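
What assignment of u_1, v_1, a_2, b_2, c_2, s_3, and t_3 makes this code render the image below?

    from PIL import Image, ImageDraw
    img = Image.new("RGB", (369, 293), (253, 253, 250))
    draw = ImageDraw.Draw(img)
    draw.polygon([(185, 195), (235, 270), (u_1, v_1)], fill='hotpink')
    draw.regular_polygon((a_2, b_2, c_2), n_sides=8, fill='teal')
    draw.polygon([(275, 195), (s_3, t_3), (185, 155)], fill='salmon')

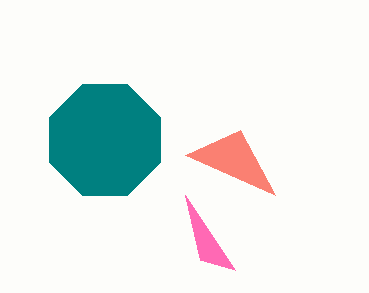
u_1 = 200
v_1 = 260
a_2 = 105
b_2 = 140
c_2 = 60
s_3 = 240
t_3 = 130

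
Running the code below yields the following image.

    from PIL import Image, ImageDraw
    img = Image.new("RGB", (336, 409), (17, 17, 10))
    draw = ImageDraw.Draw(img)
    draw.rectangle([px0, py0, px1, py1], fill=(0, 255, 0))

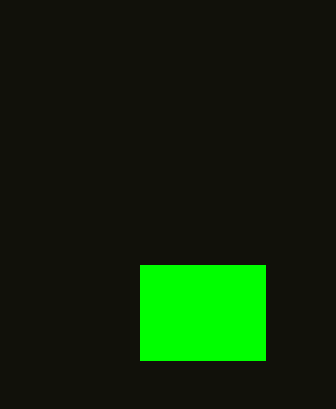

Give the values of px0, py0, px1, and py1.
px0 = 140
py0 = 265
px1 = 265
py1 = 360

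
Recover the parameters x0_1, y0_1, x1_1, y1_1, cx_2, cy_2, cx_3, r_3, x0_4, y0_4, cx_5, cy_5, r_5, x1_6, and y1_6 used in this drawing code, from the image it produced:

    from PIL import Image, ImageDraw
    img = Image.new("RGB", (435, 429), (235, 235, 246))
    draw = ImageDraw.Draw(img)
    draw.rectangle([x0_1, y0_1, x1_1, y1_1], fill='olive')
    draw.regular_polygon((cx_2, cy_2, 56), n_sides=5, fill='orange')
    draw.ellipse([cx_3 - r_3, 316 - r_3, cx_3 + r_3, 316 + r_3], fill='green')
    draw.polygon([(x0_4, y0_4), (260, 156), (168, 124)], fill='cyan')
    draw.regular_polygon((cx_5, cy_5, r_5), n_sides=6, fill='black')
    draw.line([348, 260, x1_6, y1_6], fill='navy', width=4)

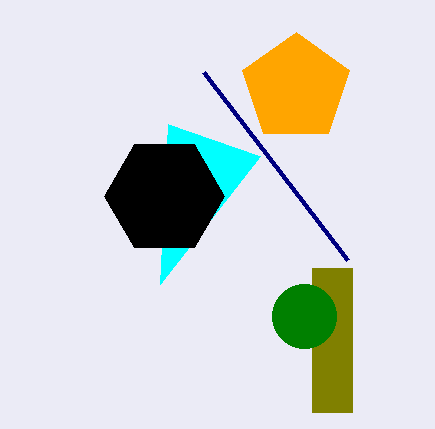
x0_1 = 312, y0_1 = 268, x1_1 = 352, y1_1 = 412, cx_2 = 296, cy_2 = 88, cx_3 = 304, r_3 = 32, x0_4 = 160, y0_4 = 284, cx_5 = 164, cy_5 = 196, r_5 = 60, x1_6 = 204, y1_6 = 72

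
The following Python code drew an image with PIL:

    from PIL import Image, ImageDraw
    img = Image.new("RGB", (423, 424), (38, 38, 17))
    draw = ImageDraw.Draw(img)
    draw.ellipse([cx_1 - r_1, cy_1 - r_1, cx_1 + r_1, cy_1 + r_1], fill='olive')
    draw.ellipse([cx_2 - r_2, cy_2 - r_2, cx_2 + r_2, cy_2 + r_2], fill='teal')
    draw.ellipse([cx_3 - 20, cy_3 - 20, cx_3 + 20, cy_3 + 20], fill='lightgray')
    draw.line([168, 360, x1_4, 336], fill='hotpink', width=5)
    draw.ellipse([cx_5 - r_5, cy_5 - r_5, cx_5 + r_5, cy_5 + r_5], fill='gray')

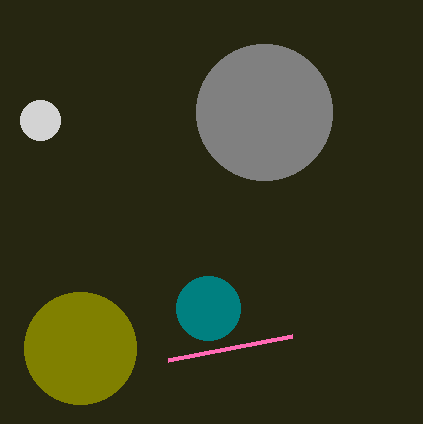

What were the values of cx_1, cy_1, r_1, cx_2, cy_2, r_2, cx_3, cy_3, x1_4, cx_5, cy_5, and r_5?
cx_1 = 80; cy_1 = 348; r_1 = 56; cx_2 = 208; cy_2 = 308; r_2 = 32; cx_3 = 40; cy_3 = 120; x1_4 = 292; cx_5 = 264; cy_5 = 112; r_5 = 68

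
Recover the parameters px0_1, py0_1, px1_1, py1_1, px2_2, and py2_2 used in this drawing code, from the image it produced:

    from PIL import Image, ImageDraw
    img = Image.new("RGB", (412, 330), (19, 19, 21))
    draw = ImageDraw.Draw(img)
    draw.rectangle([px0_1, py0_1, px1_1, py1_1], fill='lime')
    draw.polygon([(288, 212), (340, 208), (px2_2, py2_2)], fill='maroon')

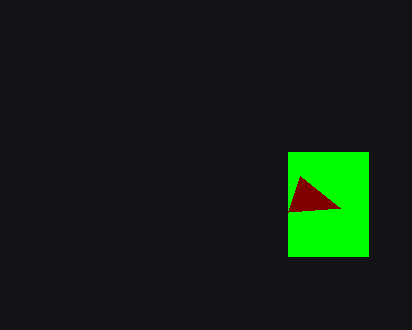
px0_1 = 288; py0_1 = 152; px1_1 = 368; py1_1 = 256; px2_2 = 300; py2_2 = 176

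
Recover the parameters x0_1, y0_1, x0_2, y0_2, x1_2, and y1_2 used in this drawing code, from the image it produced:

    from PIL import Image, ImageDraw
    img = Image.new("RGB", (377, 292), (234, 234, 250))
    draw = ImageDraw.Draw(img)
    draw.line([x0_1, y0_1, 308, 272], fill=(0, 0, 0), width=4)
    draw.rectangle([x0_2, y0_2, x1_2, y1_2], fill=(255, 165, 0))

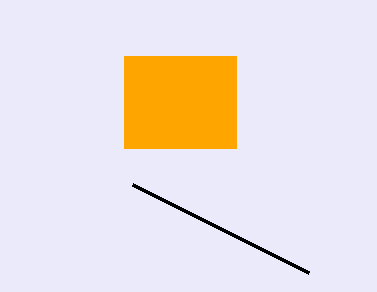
x0_1 = 132
y0_1 = 184
x0_2 = 124
y0_2 = 56
x1_2 = 236
y1_2 = 148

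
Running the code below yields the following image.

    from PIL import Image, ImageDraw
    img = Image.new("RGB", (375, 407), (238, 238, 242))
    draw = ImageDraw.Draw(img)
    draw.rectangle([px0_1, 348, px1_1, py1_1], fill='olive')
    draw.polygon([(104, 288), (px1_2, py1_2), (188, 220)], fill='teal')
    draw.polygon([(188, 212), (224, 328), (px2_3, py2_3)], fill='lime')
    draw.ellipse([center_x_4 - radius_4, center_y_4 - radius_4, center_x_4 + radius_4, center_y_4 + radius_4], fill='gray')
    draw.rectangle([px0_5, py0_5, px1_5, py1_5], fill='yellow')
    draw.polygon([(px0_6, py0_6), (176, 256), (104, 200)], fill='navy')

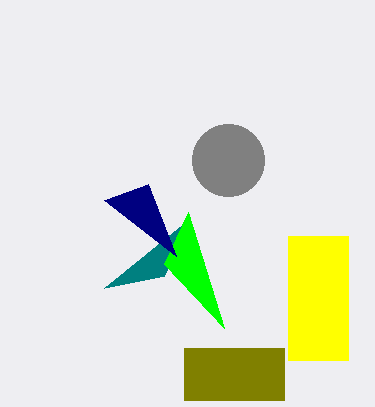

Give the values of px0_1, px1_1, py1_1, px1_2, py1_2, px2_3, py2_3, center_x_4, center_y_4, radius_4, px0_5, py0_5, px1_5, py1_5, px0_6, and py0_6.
px0_1 = 184; px1_1 = 284; py1_1 = 400; px1_2 = 164; py1_2 = 276; px2_3 = 164; py2_3 = 264; center_x_4 = 228; center_y_4 = 160; radius_4 = 36; px0_5 = 288; py0_5 = 236; px1_5 = 348; py1_5 = 360; px0_6 = 148; py0_6 = 184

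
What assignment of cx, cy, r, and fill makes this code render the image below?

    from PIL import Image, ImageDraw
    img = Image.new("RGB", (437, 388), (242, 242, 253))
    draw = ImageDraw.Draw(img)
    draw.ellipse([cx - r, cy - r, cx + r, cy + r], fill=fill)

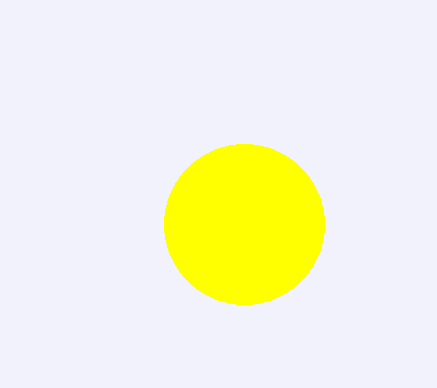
cx = 244, cy = 224, r = 80, fill = 'yellow'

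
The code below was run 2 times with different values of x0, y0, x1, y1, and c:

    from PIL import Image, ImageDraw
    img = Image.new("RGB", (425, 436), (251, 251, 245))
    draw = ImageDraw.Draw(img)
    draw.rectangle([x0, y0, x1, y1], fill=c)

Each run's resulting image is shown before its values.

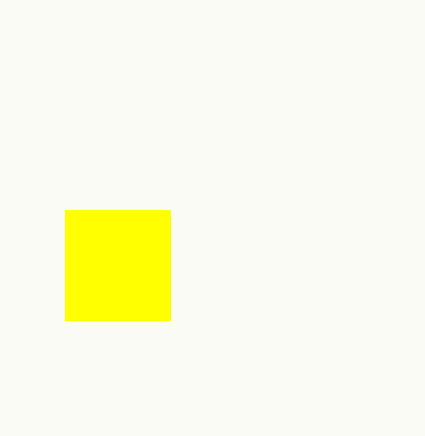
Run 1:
x0 = 65; y0 = 210; x1 = 170; y1 = 320; c = 'yellow'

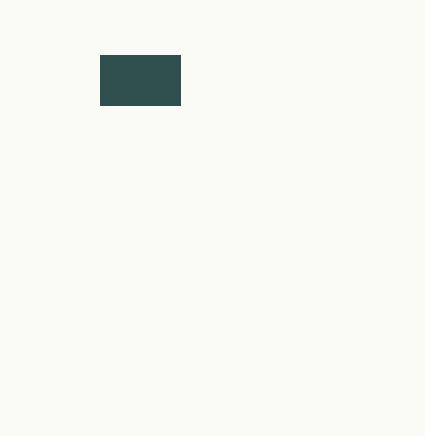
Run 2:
x0 = 100; y0 = 55; x1 = 180; y1 = 105; c = 'darkslategray'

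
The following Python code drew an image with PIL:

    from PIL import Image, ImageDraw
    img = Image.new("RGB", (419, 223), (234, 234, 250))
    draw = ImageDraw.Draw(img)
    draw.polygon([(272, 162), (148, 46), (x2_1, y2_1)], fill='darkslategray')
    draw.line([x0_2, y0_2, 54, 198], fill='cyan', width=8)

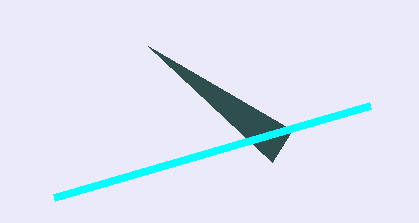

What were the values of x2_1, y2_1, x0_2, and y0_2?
x2_1 = 292; y2_1 = 130; x0_2 = 370; y0_2 = 106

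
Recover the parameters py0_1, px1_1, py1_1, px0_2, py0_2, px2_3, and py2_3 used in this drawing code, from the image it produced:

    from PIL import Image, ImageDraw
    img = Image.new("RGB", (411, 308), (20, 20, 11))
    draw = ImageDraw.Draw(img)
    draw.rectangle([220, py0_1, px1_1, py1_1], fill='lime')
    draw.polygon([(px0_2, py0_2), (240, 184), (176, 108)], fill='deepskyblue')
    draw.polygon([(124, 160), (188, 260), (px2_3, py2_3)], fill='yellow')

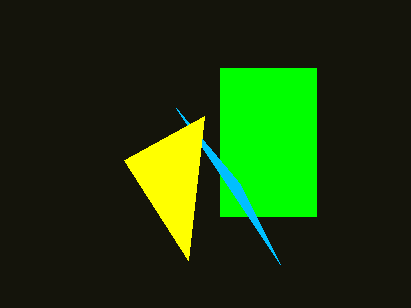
py0_1 = 68, px1_1 = 316, py1_1 = 216, px0_2 = 280, py0_2 = 264, px2_3 = 204, py2_3 = 116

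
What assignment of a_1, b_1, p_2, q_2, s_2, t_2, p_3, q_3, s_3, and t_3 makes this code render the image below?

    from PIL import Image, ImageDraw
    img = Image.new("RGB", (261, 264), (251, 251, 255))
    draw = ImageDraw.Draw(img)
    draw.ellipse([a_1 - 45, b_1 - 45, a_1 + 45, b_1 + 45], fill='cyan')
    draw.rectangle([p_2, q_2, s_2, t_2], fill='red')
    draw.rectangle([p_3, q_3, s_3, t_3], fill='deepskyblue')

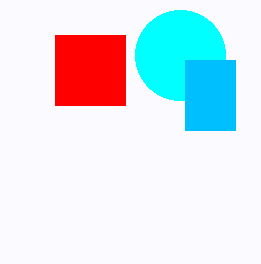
a_1 = 180, b_1 = 55, p_2 = 55, q_2 = 35, s_2 = 125, t_2 = 105, p_3 = 185, q_3 = 60, s_3 = 235, t_3 = 130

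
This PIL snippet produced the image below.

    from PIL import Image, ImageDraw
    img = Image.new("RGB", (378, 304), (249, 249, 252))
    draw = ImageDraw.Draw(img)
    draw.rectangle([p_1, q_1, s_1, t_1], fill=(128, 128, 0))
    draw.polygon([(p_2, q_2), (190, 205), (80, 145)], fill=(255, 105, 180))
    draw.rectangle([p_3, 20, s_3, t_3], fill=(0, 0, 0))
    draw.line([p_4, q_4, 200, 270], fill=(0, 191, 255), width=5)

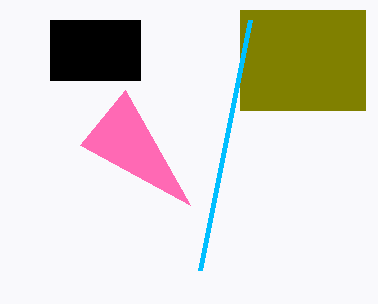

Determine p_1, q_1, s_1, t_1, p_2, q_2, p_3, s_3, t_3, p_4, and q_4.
p_1 = 240; q_1 = 10; s_1 = 365; t_1 = 110; p_2 = 125; q_2 = 90; p_3 = 50; s_3 = 140; t_3 = 80; p_4 = 250; q_4 = 20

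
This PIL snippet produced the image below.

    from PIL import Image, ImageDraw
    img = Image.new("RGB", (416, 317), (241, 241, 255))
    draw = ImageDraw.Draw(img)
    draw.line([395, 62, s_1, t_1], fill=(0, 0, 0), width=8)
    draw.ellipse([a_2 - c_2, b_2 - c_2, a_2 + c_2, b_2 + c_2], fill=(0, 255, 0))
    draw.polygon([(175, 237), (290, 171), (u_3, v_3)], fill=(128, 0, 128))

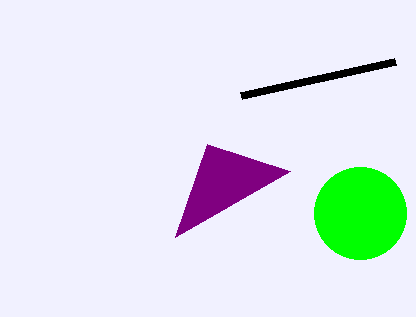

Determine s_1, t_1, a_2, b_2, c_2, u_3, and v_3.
s_1 = 241; t_1 = 96; a_2 = 360; b_2 = 213; c_2 = 46; u_3 = 207; v_3 = 144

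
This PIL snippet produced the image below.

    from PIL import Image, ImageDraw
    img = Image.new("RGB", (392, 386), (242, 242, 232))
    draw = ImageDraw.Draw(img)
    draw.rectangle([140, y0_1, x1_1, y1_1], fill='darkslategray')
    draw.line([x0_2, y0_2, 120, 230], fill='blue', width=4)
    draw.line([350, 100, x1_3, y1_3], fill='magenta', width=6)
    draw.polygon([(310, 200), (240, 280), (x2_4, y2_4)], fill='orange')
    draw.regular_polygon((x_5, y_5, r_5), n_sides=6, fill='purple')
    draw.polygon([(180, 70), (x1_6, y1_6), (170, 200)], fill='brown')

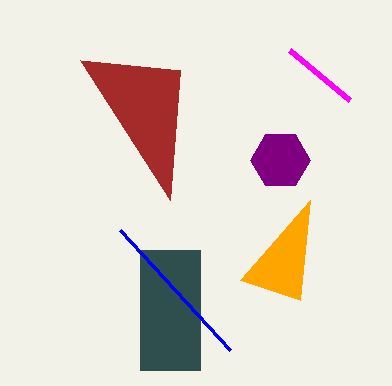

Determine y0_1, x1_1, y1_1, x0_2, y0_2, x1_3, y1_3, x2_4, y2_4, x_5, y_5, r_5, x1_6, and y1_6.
y0_1 = 250; x1_1 = 200; y1_1 = 370; x0_2 = 230; y0_2 = 350; x1_3 = 290; y1_3 = 50; x2_4 = 300; y2_4 = 300; x_5 = 280; y_5 = 160; r_5 = 30; x1_6 = 80; y1_6 = 60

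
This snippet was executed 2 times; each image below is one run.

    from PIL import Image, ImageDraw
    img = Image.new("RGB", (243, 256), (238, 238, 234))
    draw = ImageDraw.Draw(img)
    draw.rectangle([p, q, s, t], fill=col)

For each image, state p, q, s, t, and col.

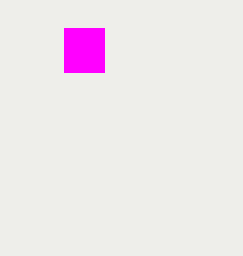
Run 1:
p = 64
q = 28
s = 104
t = 72
col = 'magenta'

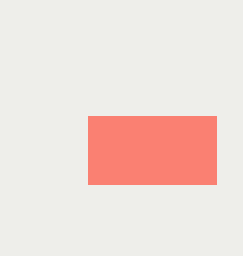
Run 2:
p = 88, q = 116, s = 216, t = 184, col = 'salmon'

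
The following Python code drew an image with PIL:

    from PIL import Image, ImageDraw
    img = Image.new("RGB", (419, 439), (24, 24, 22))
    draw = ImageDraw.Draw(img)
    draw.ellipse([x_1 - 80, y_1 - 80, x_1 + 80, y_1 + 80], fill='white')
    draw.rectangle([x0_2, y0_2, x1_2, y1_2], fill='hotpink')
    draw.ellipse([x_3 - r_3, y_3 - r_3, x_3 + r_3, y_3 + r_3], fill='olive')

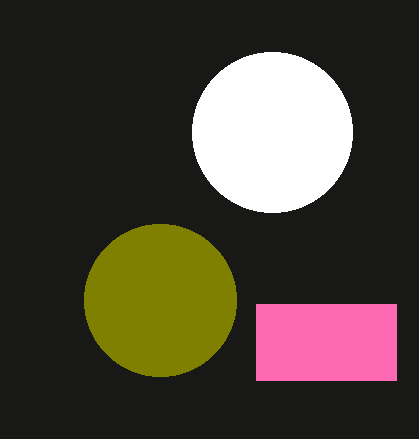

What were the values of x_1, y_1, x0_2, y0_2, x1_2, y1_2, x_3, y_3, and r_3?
x_1 = 272, y_1 = 132, x0_2 = 256, y0_2 = 304, x1_2 = 396, y1_2 = 380, x_3 = 160, y_3 = 300, r_3 = 76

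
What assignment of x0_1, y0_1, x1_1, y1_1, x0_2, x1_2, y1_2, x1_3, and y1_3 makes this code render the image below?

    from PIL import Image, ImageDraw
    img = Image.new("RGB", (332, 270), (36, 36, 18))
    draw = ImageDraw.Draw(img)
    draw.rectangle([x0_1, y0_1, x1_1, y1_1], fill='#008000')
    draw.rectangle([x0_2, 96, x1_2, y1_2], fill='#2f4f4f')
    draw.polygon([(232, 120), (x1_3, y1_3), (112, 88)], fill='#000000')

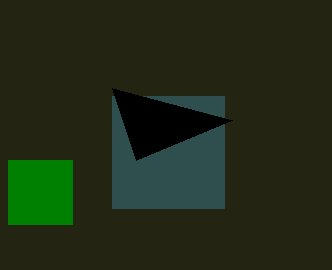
x0_1 = 8; y0_1 = 160; x1_1 = 72; y1_1 = 224; x0_2 = 112; x1_2 = 224; y1_2 = 208; x1_3 = 136; y1_3 = 160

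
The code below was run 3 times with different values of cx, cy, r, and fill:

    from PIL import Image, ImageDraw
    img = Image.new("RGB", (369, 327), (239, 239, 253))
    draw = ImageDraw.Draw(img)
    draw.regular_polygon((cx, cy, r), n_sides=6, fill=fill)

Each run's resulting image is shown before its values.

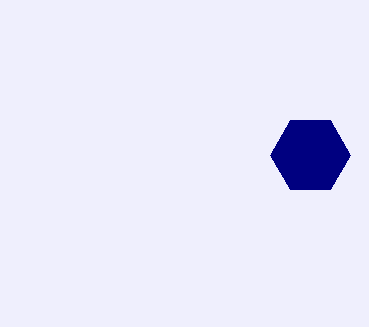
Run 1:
cx = 310; cy = 155; r = 40; fill = 'navy'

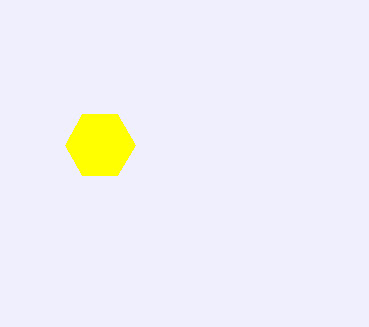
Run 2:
cx = 100; cy = 145; r = 35; fill = 'yellow'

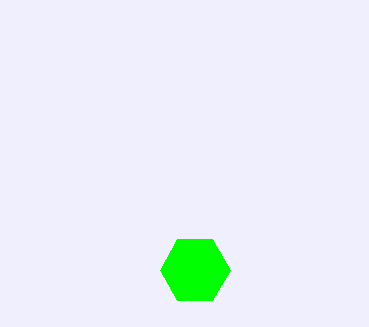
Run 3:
cx = 195; cy = 270; r = 35; fill = 'lime'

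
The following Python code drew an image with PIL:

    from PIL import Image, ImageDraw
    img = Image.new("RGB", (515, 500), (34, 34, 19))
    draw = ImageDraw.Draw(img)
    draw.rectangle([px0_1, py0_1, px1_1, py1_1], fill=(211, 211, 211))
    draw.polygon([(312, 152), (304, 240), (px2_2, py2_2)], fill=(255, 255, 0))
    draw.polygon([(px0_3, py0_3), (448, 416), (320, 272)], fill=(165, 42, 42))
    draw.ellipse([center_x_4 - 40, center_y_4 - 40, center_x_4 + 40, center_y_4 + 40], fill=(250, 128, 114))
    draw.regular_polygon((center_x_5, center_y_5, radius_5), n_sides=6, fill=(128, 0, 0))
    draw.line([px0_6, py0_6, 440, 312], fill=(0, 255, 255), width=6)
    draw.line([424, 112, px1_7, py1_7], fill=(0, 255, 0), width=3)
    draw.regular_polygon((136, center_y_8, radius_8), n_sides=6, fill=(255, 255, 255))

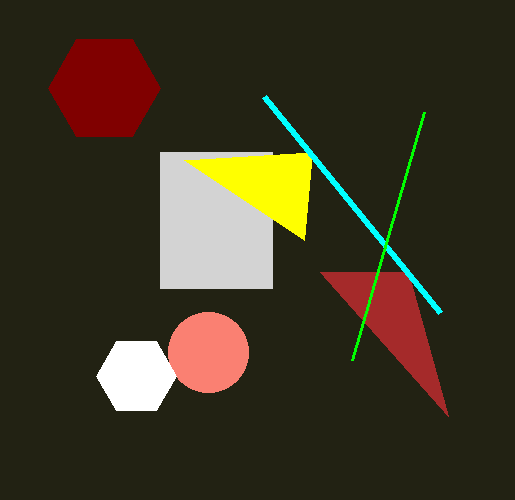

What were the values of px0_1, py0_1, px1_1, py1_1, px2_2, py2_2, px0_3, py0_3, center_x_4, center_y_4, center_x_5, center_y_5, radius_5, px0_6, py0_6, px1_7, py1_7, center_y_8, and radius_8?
px0_1 = 160; py0_1 = 152; px1_1 = 272; py1_1 = 288; px2_2 = 184; py2_2 = 160; px0_3 = 408; py0_3 = 272; center_x_4 = 208; center_y_4 = 352; center_x_5 = 104; center_y_5 = 88; radius_5 = 56; px0_6 = 264; py0_6 = 96; px1_7 = 352; py1_7 = 360; center_y_8 = 376; radius_8 = 40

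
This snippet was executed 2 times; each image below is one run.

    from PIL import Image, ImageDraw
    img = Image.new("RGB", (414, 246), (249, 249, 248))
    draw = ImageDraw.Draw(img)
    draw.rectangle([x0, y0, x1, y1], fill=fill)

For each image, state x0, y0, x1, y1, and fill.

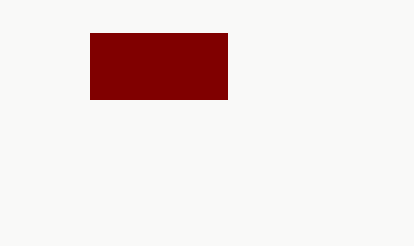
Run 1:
x0 = 90
y0 = 33
x1 = 227
y1 = 99
fill = 'maroon'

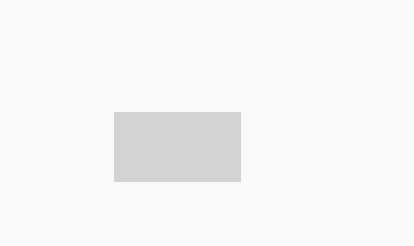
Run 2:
x0 = 114; y0 = 112; x1 = 240; y1 = 181; fill = 'lightgray'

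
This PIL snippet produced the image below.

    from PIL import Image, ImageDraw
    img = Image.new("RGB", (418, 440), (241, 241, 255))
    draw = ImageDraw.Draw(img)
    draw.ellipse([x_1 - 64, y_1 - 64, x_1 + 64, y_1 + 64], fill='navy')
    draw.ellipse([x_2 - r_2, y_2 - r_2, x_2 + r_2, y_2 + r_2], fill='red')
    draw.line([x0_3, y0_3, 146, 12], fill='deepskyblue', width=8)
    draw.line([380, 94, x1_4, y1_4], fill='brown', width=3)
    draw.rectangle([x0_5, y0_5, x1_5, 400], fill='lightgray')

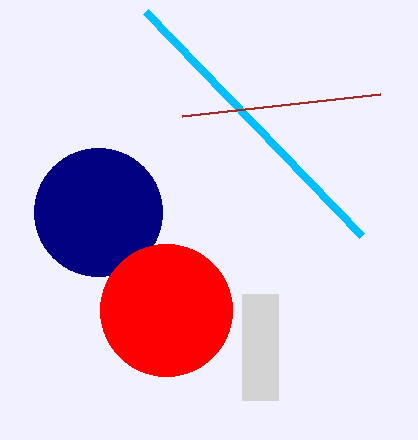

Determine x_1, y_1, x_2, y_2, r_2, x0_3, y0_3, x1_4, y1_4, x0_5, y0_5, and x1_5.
x_1 = 98
y_1 = 212
x_2 = 166
y_2 = 310
r_2 = 66
x0_3 = 362
y0_3 = 236
x1_4 = 182
y1_4 = 116
x0_5 = 242
y0_5 = 294
x1_5 = 278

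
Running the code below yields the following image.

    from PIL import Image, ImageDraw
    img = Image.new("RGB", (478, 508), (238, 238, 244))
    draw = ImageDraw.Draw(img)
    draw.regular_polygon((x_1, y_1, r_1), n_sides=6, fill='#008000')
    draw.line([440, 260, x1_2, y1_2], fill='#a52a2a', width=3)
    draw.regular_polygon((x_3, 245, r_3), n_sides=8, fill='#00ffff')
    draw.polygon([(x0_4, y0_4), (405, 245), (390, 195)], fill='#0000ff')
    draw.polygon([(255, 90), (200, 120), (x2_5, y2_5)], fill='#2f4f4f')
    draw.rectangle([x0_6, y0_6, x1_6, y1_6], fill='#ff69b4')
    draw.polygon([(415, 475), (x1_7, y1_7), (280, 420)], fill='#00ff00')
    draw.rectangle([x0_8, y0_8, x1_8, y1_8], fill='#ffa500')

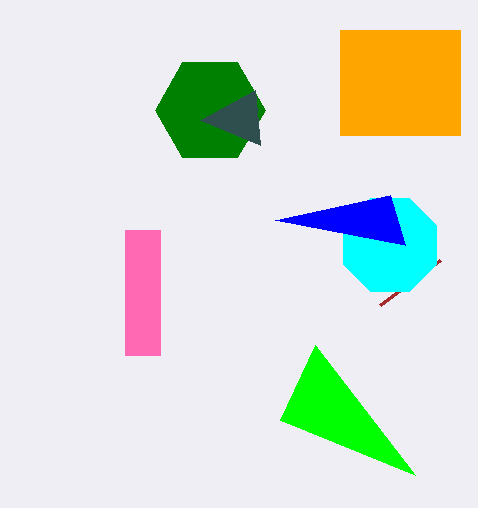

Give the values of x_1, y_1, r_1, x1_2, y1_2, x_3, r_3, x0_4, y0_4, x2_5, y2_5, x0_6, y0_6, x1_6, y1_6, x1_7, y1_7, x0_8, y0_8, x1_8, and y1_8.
x_1 = 210; y_1 = 110; r_1 = 55; x1_2 = 380; y1_2 = 305; x_3 = 390; r_3 = 50; x0_4 = 275; y0_4 = 220; x2_5 = 260; y2_5 = 145; x0_6 = 125; y0_6 = 230; x1_6 = 160; y1_6 = 355; x1_7 = 315; y1_7 = 345; x0_8 = 340; y0_8 = 30; x1_8 = 460; y1_8 = 135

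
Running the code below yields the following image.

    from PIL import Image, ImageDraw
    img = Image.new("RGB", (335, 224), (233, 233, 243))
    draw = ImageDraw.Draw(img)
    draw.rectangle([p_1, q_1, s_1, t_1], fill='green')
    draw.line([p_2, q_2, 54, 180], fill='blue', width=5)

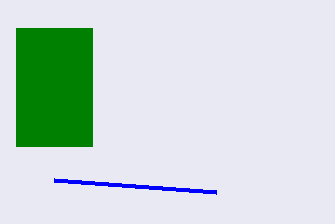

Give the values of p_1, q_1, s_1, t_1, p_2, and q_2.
p_1 = 16; q_1 = 28; s_1 = 92; t_1 = 146; p_2 = 216; q_2 = 192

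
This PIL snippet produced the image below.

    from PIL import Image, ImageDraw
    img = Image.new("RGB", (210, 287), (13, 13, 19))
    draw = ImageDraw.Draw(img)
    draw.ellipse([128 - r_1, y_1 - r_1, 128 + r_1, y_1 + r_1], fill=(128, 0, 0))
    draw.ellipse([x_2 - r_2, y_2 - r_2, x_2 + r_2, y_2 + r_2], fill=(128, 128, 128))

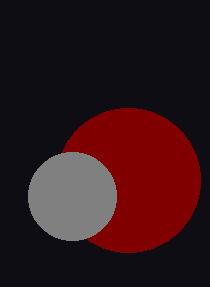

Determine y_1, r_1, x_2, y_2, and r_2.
y_1 = 180, r_1 = 72, x_2 = 72, y_2 = 196, r_2 = 44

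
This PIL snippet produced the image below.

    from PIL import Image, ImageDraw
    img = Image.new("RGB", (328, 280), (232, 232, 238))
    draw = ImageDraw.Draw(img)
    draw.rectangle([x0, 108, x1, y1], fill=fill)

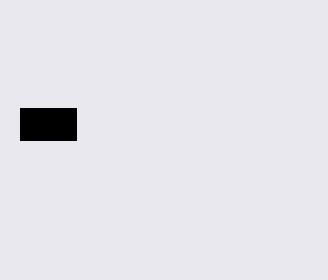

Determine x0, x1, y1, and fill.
x0 = 20, x1 = 76, y1 = 140, fill = 'black'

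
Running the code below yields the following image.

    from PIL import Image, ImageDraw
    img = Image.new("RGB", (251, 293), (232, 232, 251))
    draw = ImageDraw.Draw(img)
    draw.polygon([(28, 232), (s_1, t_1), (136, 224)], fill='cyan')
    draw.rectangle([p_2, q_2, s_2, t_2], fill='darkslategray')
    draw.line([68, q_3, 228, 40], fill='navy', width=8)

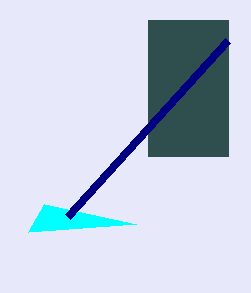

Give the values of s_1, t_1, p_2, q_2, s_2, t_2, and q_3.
s_1 = 44
t_1 = 204
p_2 = 148
q_2 = 20
s_2 = 228
t_2 = 156
q_3 = 216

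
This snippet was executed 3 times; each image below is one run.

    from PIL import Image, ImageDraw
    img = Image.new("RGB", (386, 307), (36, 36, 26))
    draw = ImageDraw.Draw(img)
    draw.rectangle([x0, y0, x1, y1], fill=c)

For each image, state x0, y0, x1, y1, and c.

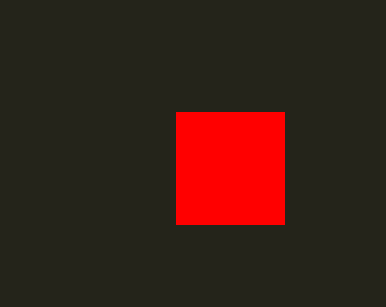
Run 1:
x0 = 176
y0 = 112
x1 = 284
y1 = 224
c = 'red'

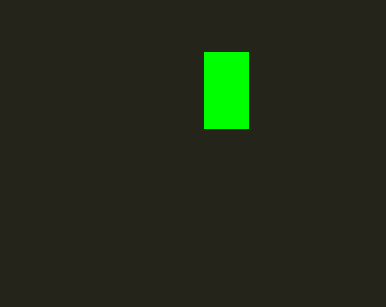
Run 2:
x0 = 204; y0 = 52; x1 = 248; y1 = 128; c = 'lime'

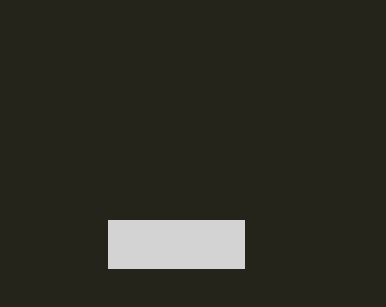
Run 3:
x0 = 108; y0 = 220; x1 = 244; y1 = 268; c = 'lightgray'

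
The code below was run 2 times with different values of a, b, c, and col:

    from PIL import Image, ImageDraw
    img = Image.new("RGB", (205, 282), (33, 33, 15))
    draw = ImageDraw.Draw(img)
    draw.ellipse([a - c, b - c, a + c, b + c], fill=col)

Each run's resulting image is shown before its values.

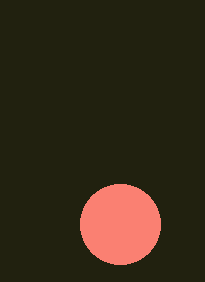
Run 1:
a = 120
b = 224
c = 40
col = 'salmon'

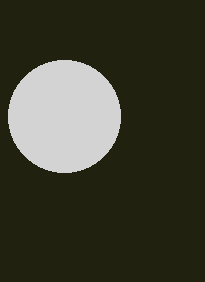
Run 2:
a = 64
b = 116
c = 56
col = 'lightgray'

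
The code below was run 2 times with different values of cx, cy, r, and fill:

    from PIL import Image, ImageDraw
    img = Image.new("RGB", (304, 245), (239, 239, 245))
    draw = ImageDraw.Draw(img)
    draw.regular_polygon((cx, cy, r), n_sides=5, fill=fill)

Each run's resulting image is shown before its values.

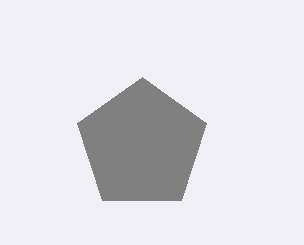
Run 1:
cx = 142
cy = 145
r = 68
fill = 'gray'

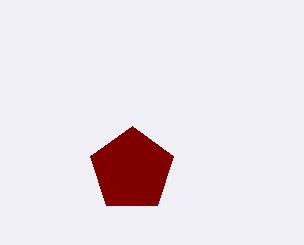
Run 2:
cx = 132
cy = 170
r = 44
fill = 'maroon'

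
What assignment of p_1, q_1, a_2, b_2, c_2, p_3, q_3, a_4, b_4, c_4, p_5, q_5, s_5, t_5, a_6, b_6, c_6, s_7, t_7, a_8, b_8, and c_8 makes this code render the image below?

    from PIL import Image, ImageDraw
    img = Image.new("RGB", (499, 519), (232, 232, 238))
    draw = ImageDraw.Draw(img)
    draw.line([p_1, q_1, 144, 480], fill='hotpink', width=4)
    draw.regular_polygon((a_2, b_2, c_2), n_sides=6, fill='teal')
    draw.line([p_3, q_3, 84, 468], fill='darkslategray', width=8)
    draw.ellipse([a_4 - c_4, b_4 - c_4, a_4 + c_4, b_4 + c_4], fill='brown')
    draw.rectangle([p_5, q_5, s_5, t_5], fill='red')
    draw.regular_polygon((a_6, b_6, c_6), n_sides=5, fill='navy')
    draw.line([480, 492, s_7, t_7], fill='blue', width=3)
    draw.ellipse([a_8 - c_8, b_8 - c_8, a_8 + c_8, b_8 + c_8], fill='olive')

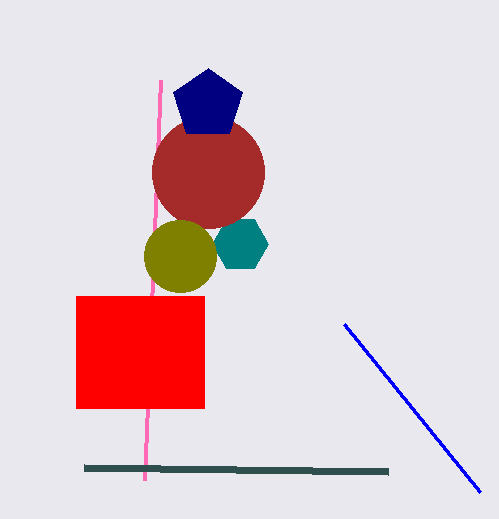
p_1 = 160
q_1 = 80
a_2 = 240
b_2 = 244
c_2 = 28
p_3 = 388
q_3 = 472
a_4 = 208
b_4 = 172
c_4 = 56
p_5 = 76
q_5 = 296
s_5 = 204
t_5 = 408
a_6 = 208
b_6 = 104
c_6 = 36
s_7 = 344
t_7 = 324
a_8 = 180
b_8 = 256
c_8 = 36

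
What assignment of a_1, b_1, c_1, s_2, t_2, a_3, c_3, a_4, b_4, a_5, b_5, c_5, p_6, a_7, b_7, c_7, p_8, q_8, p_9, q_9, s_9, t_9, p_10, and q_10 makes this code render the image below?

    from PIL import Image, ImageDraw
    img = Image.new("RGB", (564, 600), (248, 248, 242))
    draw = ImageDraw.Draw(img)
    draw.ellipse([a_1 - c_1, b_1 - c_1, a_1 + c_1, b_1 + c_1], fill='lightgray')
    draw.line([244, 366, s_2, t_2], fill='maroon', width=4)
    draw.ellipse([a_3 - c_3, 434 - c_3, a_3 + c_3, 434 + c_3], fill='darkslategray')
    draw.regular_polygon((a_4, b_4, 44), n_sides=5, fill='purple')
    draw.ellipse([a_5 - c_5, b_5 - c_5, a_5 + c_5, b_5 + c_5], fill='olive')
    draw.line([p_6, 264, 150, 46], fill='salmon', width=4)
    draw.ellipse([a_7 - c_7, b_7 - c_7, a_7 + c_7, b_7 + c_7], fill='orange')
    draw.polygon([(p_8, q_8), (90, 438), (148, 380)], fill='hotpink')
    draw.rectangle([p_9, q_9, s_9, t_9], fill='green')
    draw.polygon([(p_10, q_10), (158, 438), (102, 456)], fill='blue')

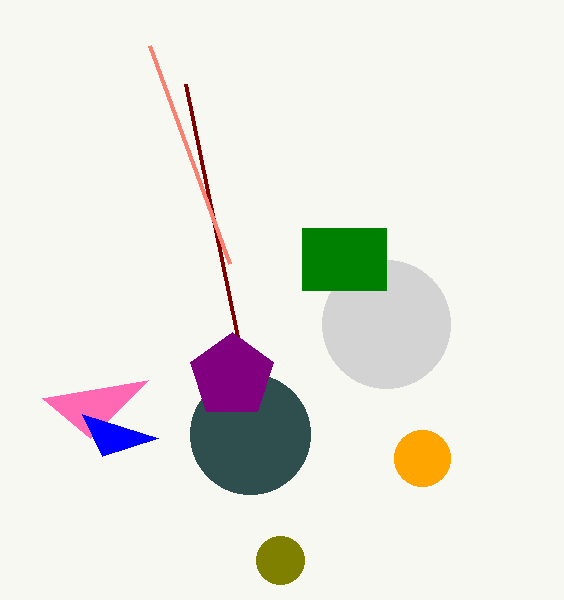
a_1 = 386, b_1 = 324, c_1 = 64, s_2 = 186, t_2 = 84, a_3 = 250, c_3 = 60, a_4 = 232, b_4 = 376, a_5 = 280, b_5 = 560, c_5 = 24, p_6 = 230, a_7 = 422, b_7 = 458, c_7 = 28, p_8 = 42, q_8 = 398, p_9 = 302, q_9 = 228, s_9 = 386, t_9 = 290, p_10 = 82, q_10 = 414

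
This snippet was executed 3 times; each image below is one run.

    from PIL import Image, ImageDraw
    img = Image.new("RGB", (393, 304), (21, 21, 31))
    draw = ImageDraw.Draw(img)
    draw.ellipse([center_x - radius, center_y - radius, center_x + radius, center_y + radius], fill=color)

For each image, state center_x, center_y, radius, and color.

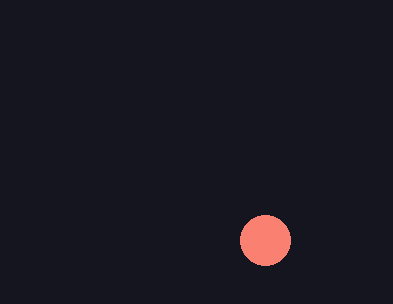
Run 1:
center_x = 265; center_y = 240; radius = 25; color = 'salmon'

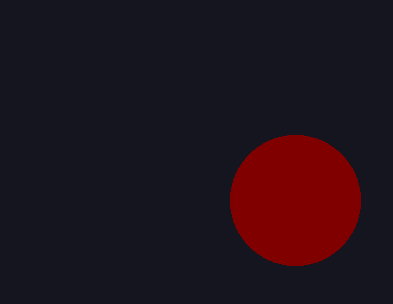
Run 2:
center_x = 295, center_y = 200, radius = 65, color = 'maroon'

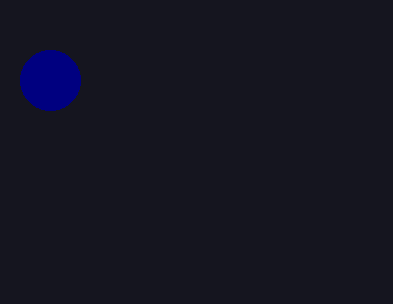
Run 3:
center_x = 50, center_y = 80, radius = 30, color = 'navy'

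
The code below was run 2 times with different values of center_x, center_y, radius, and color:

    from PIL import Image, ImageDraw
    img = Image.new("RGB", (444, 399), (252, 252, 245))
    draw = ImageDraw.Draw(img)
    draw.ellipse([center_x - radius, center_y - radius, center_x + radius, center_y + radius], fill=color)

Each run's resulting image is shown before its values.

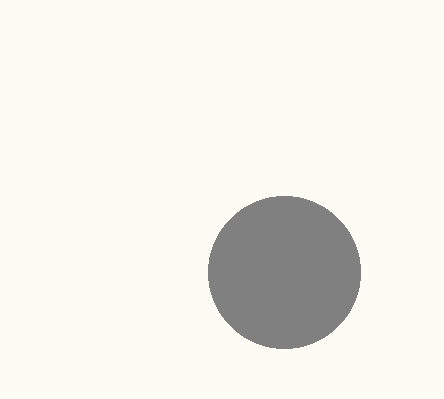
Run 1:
center_x = 284
center_y = 272
radius = 76
color = 'gray'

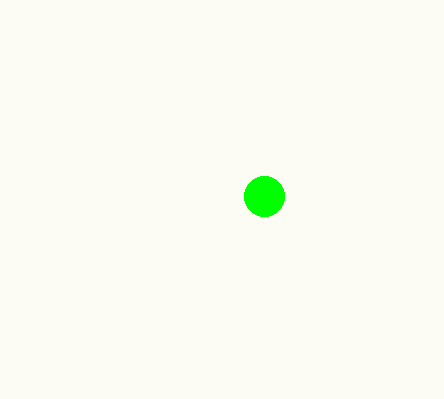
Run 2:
center_x = 264, center_y = 196, radius = 20, color = 'lime'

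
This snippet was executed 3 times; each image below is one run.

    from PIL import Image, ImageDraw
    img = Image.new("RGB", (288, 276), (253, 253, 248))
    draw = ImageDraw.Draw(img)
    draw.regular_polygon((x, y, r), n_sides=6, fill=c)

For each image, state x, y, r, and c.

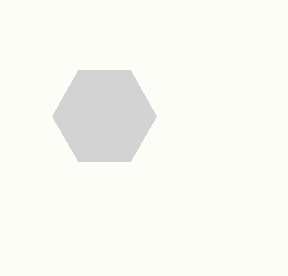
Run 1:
x = 104, y = 116, r = 52, c = 'lightgray'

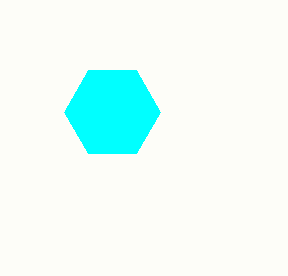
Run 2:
x = 112; y = 112; r = 48; c = 'cyan'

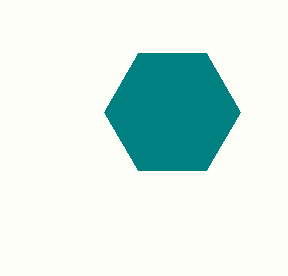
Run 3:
x = 172
y = 112
r = 68
c = 'teal'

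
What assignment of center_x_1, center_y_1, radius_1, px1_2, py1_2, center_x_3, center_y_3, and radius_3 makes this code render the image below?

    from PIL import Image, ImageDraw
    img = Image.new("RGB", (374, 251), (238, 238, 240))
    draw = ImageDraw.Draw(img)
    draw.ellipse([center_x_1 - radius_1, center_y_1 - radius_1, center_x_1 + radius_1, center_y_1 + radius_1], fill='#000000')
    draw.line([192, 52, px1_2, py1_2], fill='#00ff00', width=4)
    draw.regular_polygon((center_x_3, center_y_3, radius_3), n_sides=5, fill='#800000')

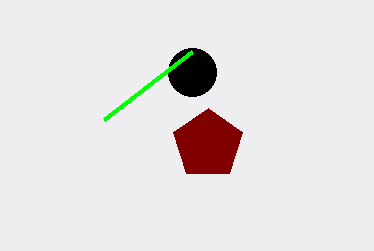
center_x_1 = 192, center_y_1 = 72, radius_1 = 24, px1_2 = 104, py1_2 = 120, center_x_3 = 208, center_y_3 = 144, radius_3 = 36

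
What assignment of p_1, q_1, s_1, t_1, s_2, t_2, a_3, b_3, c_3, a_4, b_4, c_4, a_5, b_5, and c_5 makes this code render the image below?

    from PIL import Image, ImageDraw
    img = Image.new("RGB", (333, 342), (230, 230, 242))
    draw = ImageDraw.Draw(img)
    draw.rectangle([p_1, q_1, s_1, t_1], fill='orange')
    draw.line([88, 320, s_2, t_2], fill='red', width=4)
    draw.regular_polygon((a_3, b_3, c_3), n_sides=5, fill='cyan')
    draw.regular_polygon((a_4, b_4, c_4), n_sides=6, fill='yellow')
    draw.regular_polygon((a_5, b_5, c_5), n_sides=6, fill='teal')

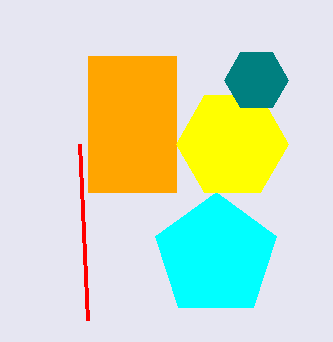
p_1 = 88
q_1 = 56
s_1 = 176
t_1 = 192
s_2 = 80
t_2 = 144
a_3 = 216
b_3 = 256
c_3 = 64
a_4 = 232
b_4 = 144
c_4 = 56
a_5 = 256
b_5 = 80
c_5 = 32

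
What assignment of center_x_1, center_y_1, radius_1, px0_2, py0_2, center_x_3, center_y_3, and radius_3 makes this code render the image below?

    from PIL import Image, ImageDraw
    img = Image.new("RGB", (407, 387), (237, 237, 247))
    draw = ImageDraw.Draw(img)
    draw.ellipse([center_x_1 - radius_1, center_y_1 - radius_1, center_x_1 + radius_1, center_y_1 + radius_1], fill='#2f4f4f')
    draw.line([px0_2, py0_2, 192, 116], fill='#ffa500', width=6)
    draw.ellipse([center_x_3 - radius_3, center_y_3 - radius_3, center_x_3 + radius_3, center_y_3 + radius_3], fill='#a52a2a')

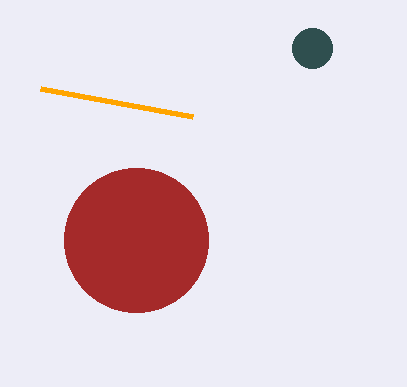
center_x_1 = 312, center_y_1 = 48, radius_1 = 20, px0_2 = 40, py0_2 = 88, center_x_3 = 136, center_y_3 = 240, radius_3 = 72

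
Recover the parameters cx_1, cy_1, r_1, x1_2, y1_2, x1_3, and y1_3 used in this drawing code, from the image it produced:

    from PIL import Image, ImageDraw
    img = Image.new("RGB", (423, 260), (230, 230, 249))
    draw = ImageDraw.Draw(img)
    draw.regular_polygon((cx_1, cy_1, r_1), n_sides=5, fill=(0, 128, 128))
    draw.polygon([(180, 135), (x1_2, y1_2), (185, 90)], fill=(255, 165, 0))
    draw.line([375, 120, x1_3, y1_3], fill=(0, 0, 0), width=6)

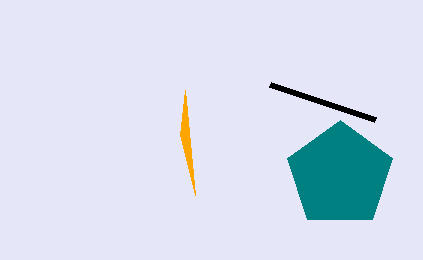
cx_1 = 340; cy_1 = 175; r_1 = 55; x1_2 = 195; y1_2 = 195; x1_3 = 270; y1_3 = 85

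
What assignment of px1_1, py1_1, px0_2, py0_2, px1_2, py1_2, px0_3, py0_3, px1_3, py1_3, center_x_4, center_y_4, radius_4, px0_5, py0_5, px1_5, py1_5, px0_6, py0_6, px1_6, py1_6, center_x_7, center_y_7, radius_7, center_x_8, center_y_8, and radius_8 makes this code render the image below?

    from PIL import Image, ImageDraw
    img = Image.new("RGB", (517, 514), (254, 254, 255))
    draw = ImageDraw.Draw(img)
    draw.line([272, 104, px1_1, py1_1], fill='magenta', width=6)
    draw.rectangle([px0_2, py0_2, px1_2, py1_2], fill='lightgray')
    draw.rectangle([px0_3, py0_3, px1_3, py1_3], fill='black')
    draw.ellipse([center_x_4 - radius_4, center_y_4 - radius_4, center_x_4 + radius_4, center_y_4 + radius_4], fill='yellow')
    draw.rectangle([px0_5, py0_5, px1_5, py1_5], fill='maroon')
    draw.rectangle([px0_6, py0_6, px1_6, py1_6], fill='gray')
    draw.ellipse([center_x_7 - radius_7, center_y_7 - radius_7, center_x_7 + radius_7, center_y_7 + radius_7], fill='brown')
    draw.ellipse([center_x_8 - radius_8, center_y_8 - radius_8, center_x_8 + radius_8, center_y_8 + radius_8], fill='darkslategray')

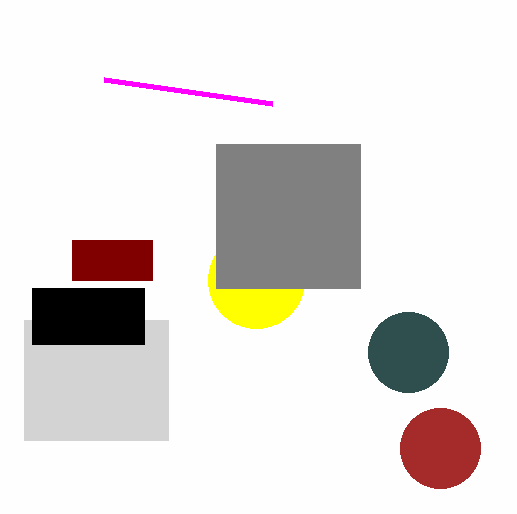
px1_1 = 104
py1_1 = 80
px0_2 = 24
py0_2 = 320
px1_2 = 168
py1_2 = 440
px0_3 = 32
py0_3 = 288
px1_3 = 144
py1_3 = 344
center_x_4 = 256
center_y_4 = 280
radius_4 = 48
px0_5 = 72
py0_5 = 240
px1_5 = 152
py1_5 = 280
px0_6 = 216
py0_6 = 144
px1_6 = 360
py1_6 = 288
center_x_7 = 440
center_y_7 = 448
radius_7 = 40
center_x_8 = 408
center_y_8 = 352
radius_8 = 40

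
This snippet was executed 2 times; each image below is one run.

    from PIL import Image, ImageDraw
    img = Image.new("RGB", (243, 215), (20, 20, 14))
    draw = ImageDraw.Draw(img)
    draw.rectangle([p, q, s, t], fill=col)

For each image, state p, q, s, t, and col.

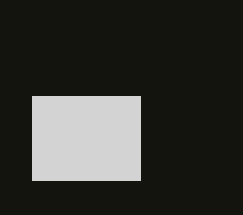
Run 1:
p = 32
q = 96
s = 140
t = 180
col = 'lightgray'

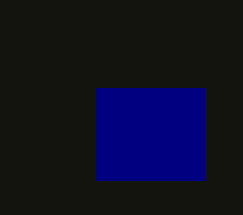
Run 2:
p = 96, q = 88, s = 204, t = 180, col = 'navy'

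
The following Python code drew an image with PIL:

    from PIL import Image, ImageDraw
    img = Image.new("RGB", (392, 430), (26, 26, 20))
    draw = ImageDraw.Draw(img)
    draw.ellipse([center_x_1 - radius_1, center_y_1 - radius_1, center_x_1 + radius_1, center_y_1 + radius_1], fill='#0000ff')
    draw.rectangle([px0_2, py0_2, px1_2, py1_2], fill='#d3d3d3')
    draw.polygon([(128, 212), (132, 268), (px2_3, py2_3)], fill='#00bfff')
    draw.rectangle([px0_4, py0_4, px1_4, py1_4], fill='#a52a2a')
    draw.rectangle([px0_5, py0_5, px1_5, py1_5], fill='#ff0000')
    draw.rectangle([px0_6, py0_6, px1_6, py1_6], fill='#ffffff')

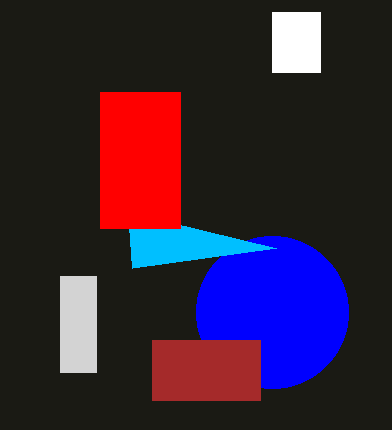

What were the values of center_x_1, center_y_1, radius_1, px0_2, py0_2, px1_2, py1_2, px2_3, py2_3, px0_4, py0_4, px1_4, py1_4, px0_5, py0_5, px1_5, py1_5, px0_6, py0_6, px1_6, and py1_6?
center_x_1 = 272, center_y_1 = 312, radius_1 = 76, px0_2 = 60, py0_2 = 276, px1_2 = 96, py1_2 = 372, px2_3 = 276, py2_3 = 248, px0_4 = 152, py0_4 = 340, px1_4 = 260, py1_4 = 400, px0_5 = 100, py0_5 = 92, px1_5 = 180, py1_5 = 228, px0_6 = 272, py0_6 = 12, px1_6 = 320, py1_6 = 72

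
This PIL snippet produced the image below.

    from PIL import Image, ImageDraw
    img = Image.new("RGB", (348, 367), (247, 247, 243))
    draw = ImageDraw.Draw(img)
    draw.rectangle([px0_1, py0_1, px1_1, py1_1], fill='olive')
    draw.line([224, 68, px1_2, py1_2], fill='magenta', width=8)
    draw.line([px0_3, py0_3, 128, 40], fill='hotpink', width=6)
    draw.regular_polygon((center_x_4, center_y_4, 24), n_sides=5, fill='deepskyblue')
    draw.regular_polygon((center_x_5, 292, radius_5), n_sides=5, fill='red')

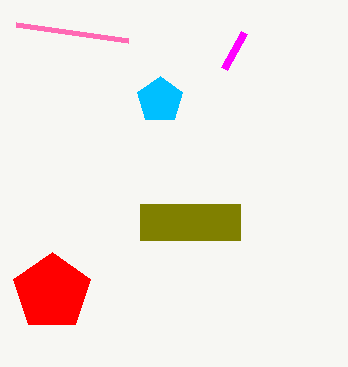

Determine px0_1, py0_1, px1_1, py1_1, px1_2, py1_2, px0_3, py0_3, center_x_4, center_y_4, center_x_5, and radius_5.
px0_1 = 140, py0_1 = 204, px1_1 = 240, py1_1 = 240, px1_2 = 244, py1_2 = 32, px0_3 = 16, py0_3 = 24, center_x_4 = 160, center_y_4 = 100, center_x_5 = 52, radius_5 = 40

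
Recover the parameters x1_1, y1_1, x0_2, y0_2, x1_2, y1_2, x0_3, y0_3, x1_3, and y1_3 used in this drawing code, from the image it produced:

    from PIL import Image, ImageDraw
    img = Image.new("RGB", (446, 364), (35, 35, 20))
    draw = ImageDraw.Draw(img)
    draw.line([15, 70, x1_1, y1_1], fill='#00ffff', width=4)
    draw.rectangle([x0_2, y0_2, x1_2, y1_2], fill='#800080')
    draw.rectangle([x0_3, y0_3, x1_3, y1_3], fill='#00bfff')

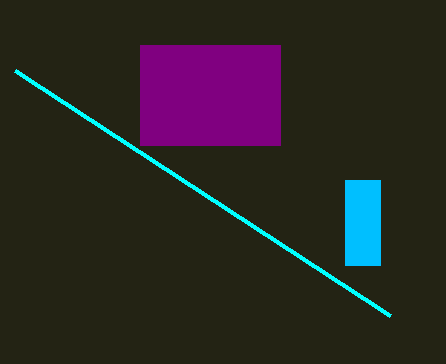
x1_1 = 390; y1_1 = 315; x0_2 = 140; y0_2 = 45; x1_2 = 280; y1_2 = 145; x0_3 = 345; y0_3 = 180; x1_3 = 380; y1_3 = 265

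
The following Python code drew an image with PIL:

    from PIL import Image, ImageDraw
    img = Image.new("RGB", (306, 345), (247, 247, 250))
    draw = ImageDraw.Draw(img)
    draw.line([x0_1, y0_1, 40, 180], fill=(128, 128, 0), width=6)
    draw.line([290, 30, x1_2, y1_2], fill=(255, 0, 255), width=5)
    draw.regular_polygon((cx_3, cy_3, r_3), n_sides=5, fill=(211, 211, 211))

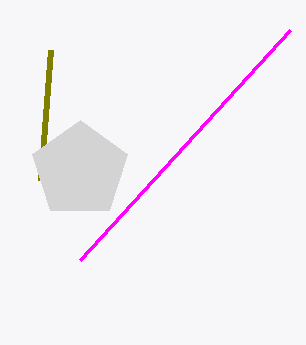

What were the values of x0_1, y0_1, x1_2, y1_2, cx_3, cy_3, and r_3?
x0_1 = 50
y0_1 = 50
x1_2 = 80
y1_2 = 260
cx_3 = 80
cy_3 = 170
r_3 = 50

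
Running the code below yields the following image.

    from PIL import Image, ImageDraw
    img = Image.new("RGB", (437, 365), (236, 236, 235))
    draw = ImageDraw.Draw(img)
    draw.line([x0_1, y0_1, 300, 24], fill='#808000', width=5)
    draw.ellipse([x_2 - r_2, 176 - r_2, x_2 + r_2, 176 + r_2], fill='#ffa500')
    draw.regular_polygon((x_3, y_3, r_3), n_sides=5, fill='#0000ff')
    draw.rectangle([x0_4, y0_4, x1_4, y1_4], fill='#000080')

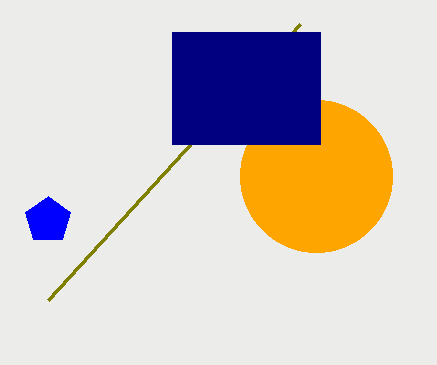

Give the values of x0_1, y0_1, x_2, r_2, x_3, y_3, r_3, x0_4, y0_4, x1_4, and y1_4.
x0_1 = 48; y0_1 = 300; x_2 = 316; r_2 = 76; x_3 = 48; y_3 = 220; r_3 = 24; x0_4 = 172; y0_4 = 32; x1_4 = 320; y1_4 = 144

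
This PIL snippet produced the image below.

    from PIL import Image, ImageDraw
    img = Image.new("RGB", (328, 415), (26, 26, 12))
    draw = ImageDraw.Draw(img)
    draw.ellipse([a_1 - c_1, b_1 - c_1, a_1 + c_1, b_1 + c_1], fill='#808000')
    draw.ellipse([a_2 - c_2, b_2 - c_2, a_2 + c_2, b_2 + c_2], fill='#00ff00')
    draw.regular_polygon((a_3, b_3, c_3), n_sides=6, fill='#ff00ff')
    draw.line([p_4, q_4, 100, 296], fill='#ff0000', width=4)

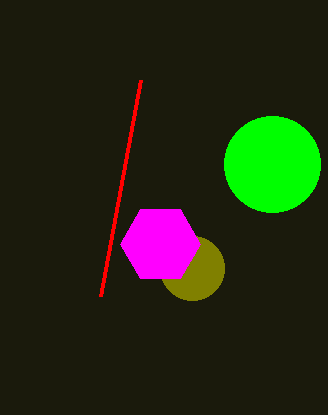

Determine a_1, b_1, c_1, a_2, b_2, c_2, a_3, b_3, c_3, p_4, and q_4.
a_1 = 192, b_1 = 268, c_1 = 32, a_2 = 272, b_2 = 164, c_2 = 48, a_3 = 160, b_3 = 244, c_3 = 40, p_4 = 140, q_4 = 80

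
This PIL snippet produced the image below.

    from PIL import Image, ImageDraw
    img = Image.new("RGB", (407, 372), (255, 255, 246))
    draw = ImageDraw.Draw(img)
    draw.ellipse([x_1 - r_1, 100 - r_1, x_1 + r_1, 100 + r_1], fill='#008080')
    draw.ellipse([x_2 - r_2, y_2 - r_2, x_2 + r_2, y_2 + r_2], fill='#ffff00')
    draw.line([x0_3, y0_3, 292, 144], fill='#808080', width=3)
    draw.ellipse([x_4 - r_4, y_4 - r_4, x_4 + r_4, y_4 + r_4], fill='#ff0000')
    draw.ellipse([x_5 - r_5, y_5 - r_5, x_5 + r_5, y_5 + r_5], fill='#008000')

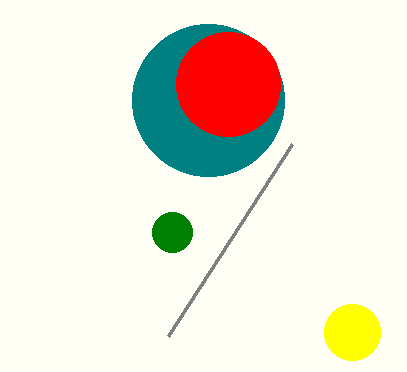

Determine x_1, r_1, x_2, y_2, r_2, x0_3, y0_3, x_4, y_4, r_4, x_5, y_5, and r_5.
x_1 = 208, r_1 = 76, x_2 = 352, y_2 = 332, r_2 = 28, x0_3 = 168, y0_3 = 336, x_4 = 228, y_4 = 84, r_4 = 52, x_5 = 172, y_5 = 232, r_5 = 20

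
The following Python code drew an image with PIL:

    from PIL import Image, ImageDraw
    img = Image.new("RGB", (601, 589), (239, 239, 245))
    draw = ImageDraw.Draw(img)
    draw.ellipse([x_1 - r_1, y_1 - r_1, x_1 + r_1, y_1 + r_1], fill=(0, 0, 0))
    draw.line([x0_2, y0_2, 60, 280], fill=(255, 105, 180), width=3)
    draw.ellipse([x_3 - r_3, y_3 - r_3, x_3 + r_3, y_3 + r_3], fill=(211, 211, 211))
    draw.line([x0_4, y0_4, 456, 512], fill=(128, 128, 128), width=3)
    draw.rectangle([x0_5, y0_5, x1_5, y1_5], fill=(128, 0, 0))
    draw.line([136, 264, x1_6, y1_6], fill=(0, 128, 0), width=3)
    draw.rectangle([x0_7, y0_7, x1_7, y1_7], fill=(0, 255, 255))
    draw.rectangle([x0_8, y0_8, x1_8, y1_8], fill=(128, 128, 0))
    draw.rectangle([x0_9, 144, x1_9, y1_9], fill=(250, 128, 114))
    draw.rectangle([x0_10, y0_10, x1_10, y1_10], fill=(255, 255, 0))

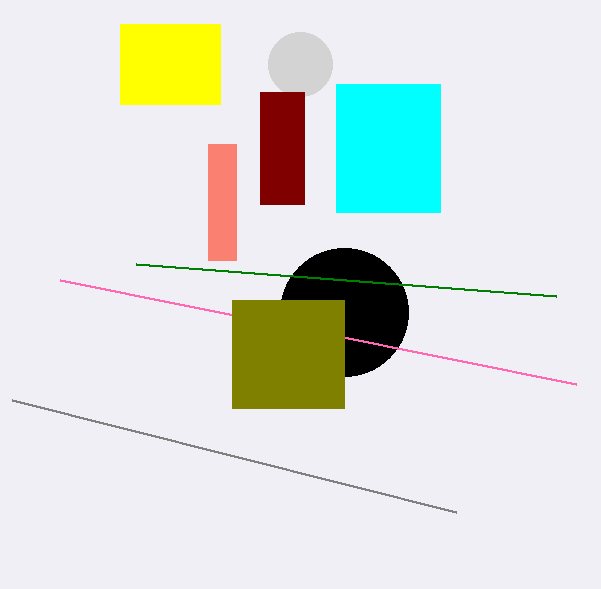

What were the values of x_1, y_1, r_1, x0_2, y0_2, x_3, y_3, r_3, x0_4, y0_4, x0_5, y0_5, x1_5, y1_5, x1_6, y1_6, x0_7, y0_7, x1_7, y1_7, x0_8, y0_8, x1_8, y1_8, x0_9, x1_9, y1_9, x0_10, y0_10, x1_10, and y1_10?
x_1 = 344; y_1 = 312; r_1 = 64; x0_2 = 576; y0_2 = 384; x_3 = 300; y_3 = 64; r_3 = 32; x0_4 = 12; y0_4 = 400; x0_5 = 260; y0_5 = 92; x1_5 = 304; y1_5 = 204; x1_6 = 556; y1_6 = 296; x0_7 = 336; y0_7 = 84; x1_7 = 440; y1_7 = 212; x0_8 = 232; y0_8 = 300; x1_8 = 344; y1_8 = 408; x0_9 = 208; x1_9 = 236; y1_9 = 260; x0_10 = 120; y0_10 = 24; x1_10 = 220; y1_10 = 104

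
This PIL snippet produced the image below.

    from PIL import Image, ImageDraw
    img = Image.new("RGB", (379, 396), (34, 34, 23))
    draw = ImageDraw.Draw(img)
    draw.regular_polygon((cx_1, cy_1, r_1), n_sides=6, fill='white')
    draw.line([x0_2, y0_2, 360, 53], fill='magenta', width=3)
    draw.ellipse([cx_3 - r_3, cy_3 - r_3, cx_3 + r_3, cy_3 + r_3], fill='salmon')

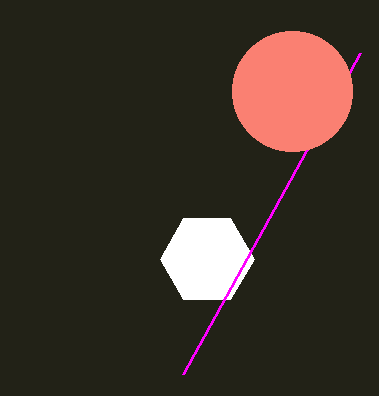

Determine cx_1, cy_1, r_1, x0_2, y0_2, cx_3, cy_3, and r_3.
cx_1 = 207
cy_1 = 259
r_1 = 47
x0_2 = 183
y0_2 = 374
cx_3 = 292
cy_3 = 91
r_3 = 60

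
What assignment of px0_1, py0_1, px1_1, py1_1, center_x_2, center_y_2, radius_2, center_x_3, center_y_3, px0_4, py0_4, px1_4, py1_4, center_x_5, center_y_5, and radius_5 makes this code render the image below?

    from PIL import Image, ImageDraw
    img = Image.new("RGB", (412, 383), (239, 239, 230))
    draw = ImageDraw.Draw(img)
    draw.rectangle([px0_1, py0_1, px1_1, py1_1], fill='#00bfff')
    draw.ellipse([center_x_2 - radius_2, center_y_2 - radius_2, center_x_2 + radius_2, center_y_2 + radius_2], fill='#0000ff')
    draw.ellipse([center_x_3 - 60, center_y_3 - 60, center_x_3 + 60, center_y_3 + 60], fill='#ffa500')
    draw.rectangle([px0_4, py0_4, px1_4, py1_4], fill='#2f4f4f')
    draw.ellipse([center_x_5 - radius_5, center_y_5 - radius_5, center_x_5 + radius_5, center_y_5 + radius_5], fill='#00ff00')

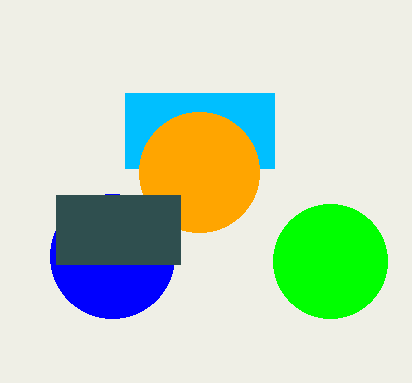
px0_1 = 125, py0_1 = 93, px1_1 = 274, py1_1 = 168, center_x_2 = 112, center_y_2 = 256, radius_2 = 62, center_x_3 = 199, center_y_3 = 172, px0_4 = 56, py0_4 = 195, px1_4 = 180, py1_4 = 264, center_x_5 = 330, center_y_5 = 261, radius_5 = 57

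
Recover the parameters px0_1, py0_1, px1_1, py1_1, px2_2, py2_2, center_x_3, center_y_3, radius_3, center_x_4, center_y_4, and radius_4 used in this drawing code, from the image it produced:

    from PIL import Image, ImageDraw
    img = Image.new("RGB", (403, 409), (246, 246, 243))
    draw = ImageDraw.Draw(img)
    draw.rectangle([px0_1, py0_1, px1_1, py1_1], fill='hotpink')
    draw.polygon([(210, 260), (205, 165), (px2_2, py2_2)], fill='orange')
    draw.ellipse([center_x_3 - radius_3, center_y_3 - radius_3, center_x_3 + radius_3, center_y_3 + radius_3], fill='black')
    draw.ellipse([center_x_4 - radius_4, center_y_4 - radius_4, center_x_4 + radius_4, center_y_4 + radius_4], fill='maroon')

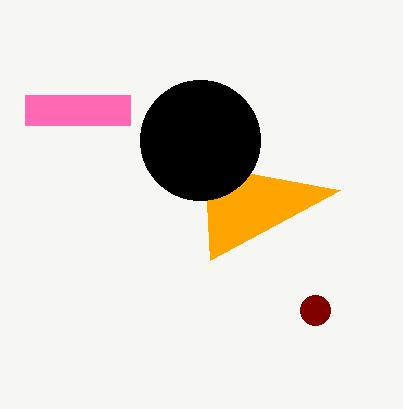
px0_1 = 25
py0_1 = 95
px1_1 = 130
py1_1 = 125
px2_2 = 340
py2_2 = 190
center_x_3 = 200
center_y_3 = 140
radius_3 = 60
center_x_4 = 315
center_y_4 = 310
radius_4 = 15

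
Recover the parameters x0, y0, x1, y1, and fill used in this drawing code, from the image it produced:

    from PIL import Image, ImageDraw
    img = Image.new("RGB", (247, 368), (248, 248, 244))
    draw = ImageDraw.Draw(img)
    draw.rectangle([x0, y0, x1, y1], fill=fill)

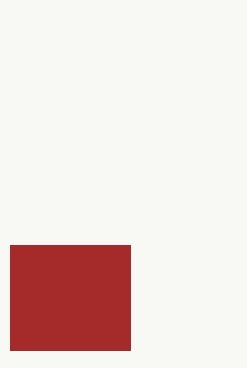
x0 = 10, y0 = 245, x1 = 130, y1 = 350, fill = 'brown'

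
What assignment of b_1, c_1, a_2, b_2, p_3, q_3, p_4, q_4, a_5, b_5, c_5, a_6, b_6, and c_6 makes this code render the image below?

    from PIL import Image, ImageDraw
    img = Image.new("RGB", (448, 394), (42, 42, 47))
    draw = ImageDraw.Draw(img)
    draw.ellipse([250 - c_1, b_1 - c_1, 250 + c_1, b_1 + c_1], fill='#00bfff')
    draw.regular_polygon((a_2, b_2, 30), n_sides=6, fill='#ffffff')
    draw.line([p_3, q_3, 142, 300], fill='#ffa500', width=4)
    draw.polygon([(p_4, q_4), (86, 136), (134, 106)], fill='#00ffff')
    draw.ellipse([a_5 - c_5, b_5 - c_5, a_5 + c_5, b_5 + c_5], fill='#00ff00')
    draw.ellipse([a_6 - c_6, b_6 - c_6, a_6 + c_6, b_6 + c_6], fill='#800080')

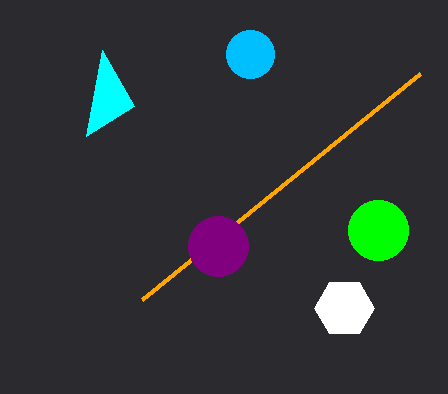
b_1 = 54
c_1 = 24
a_2 = 344
b_2 = 308
p_3 = 420
q_3 = 74
p_4 = 102
q_4 = 50
a_5 = 378
b_5 = 230
c_5 = 30
a_6 = 218
b_6 = 246
c_6 = 30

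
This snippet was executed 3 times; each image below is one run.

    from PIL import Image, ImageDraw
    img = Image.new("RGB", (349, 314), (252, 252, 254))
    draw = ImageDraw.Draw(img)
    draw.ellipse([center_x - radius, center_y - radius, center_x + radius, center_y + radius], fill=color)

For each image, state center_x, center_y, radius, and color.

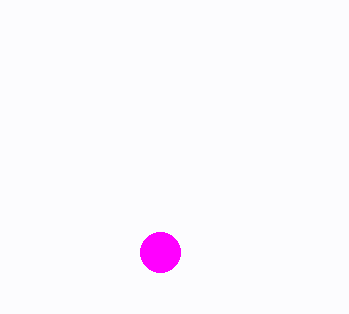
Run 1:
center_x = 160
center_y = 252
radius = 20
color = 'magenta'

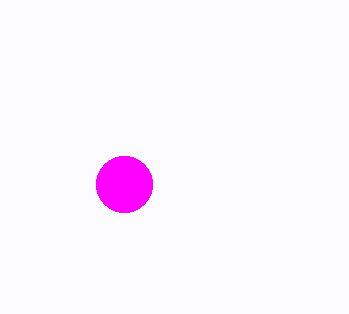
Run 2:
center_x = 124, center_y = 184, radius = 28, color = 'magenta'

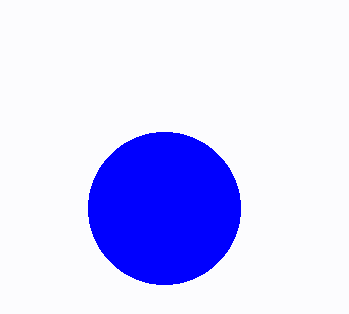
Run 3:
center_x = 164, center_y = 208, radius = 76, color = 'blue'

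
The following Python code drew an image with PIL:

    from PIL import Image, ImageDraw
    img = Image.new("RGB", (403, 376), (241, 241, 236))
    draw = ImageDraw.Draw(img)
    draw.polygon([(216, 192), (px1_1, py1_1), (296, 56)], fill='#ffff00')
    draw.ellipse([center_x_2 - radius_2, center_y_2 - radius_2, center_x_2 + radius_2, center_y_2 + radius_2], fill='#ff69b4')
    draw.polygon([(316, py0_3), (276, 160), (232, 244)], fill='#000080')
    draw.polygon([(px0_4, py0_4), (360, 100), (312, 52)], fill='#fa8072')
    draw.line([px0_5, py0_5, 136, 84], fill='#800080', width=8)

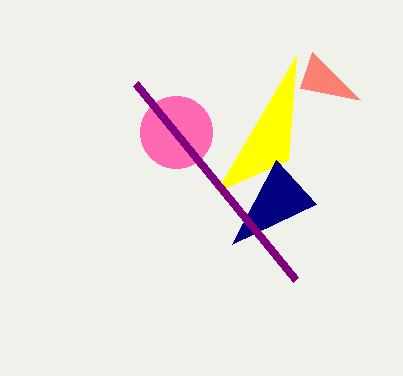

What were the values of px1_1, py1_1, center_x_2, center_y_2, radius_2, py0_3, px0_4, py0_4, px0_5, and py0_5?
px1_1 = 288, py1_1 = 160, center_x_2 = 176, center_y_2 = 132, radius_2 = 36, py0_3 = 204, px0_4 = 300, py0_4 = 88, px0_5 = 296, py0_5 = 280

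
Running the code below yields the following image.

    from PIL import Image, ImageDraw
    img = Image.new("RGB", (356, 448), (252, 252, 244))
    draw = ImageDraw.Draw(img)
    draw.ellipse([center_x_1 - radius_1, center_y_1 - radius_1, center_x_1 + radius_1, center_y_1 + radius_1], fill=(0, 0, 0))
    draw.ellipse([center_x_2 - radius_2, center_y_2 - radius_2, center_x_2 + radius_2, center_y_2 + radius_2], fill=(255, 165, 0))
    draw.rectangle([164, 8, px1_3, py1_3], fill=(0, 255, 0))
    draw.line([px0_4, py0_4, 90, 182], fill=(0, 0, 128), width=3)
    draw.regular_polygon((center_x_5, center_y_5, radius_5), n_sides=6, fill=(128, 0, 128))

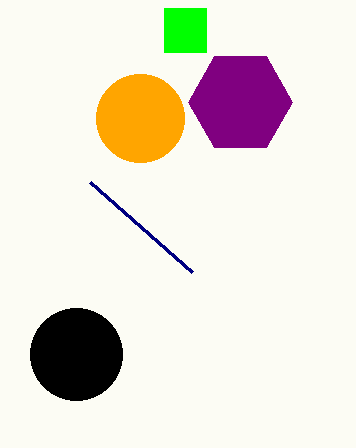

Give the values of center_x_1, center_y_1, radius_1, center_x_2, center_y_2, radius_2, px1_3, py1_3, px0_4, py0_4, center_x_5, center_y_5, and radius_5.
center_x_1 = 76, center_y_1 = 354, radius_1 = 46, center_x_2 = 140, center_y_2 = 118, radius_2 = 44, px1_3 = 206, py1_3 = 52, px0_4 = 192, py0_4 = 272, center_x_5 = 240, center_y_5 = 102, radius_5 = 52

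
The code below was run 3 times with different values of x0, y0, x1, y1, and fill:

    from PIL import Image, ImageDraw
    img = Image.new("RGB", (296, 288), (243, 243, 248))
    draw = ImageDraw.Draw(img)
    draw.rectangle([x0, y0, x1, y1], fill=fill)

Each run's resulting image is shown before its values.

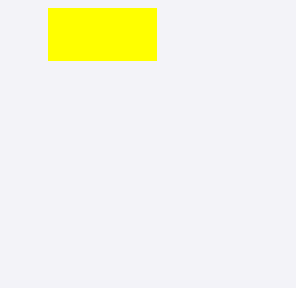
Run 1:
x0 = 48
y0 = 8
x1 = 156
y1 = 60
fill = 'yellow'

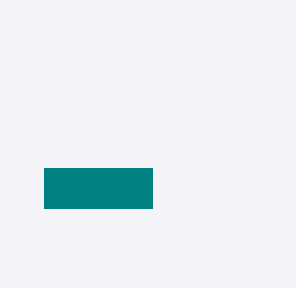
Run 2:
x0 = 44
y0 = 168
x1 = 152
y1 = 208
fill = 'teal'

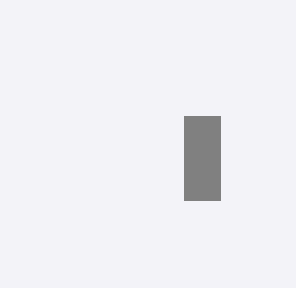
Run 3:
x0 = 184
y0 = 116
x1 = 220
y1 = 200
fill = 'gray'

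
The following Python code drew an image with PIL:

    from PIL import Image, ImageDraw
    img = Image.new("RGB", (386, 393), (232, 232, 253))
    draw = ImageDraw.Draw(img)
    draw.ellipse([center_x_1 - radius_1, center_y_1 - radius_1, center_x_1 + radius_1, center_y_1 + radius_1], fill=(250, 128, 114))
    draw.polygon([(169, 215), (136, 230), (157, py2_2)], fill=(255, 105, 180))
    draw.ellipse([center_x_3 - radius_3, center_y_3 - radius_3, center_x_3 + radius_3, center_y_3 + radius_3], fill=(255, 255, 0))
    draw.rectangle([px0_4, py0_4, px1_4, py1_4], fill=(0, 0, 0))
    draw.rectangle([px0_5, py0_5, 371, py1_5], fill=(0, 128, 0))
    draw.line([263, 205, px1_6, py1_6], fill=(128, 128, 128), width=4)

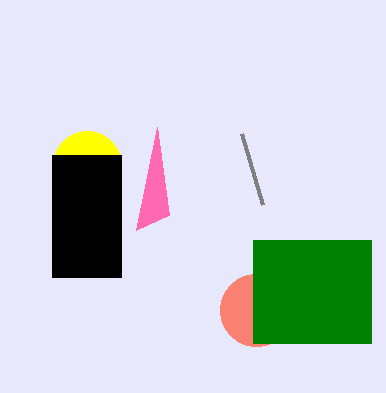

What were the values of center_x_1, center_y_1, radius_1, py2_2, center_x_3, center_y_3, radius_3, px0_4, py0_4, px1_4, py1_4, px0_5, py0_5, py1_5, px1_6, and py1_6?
center_x_1 = 256; center_y_1 = 310; radius_1 = 36; py2_2 = 127; center_x_3 = 87; center_y_3 = 165; radius_3 = 34; px0_4 = 52; py0_4 = 155; px1_4 = 121; py1_4 = 277; px0_5 = 253; py0_5 = 240; py1_5 = 343; px1_6 = 242; py1_6 = 134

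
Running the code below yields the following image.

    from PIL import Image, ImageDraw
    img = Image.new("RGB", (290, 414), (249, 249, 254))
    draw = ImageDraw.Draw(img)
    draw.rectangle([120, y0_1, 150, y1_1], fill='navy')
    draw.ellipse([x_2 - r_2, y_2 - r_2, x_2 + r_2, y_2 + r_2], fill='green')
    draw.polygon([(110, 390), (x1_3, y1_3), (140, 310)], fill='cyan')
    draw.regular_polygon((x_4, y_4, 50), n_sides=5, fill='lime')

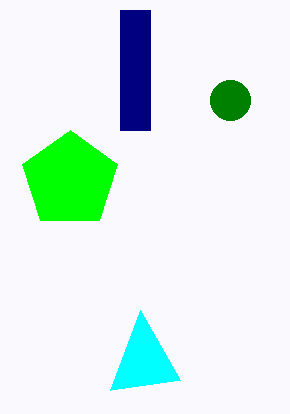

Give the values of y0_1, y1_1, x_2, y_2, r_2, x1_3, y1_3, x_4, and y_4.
y0_1 = 10
y1_1 = 130
x_2 = 230
y_2 = 100
r_2 = 20
x1_3 = 180
y1_3 = 380
x_4 = 70
y_4 = 180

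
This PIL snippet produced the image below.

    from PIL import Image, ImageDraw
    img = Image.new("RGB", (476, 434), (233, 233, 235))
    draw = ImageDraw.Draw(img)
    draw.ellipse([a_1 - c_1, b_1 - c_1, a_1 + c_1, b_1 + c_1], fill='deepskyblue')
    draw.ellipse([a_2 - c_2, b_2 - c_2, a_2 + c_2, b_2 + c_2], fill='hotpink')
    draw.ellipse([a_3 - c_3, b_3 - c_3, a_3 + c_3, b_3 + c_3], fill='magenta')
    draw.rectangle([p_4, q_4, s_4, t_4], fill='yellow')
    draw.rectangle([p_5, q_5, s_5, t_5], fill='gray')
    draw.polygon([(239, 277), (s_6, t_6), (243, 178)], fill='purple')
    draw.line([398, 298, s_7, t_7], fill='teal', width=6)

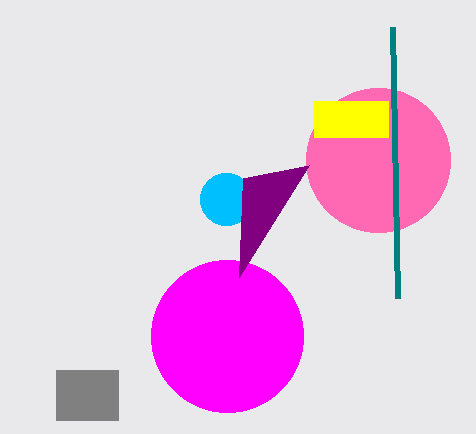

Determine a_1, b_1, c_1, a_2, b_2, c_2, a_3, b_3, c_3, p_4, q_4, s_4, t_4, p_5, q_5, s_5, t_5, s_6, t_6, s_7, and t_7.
a_1 = 226
b_1 = 199
c_1 = 26
a_2 = 378
b_2 = 160
c_2 = 72
a_3 = 227
b_3 = 336
c_3 = 76
p_4 = 314
q_4 = 101
s_4 = 388
t_4 = 137
p_5 = 56
q_5 = 370
s_5 = 118
t_5 = 420
s_6 = 309
t_6 = 165
s_7 = 393
t_7 = 27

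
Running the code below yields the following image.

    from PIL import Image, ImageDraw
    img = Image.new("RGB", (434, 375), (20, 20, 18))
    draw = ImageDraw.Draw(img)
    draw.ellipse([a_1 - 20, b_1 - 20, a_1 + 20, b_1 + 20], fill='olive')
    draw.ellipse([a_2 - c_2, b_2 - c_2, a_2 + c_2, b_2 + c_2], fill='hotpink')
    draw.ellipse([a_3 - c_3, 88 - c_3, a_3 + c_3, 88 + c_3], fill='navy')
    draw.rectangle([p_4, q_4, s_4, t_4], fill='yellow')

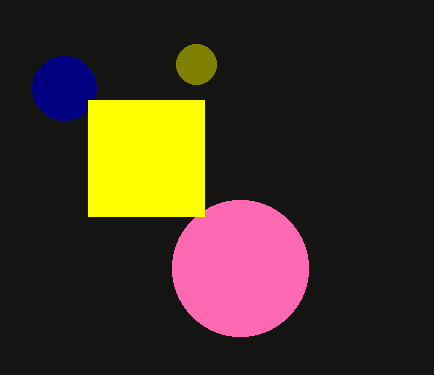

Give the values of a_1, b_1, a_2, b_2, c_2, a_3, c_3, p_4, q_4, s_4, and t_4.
a_1 = 196
b_1 = 64
a_2 = 240
b_2 = 268
c_2 = 68
a_3 = 64
c_3 = 32
p_4 = 88
q_4 = 100
s_4 = 204
t_4 = 216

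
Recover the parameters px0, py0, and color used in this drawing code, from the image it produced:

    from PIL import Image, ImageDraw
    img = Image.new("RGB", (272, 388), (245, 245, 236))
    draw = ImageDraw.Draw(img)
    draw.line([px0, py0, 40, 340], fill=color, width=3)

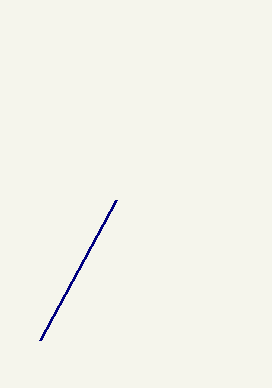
px0 = 116, py0 = 200, color = 'navy'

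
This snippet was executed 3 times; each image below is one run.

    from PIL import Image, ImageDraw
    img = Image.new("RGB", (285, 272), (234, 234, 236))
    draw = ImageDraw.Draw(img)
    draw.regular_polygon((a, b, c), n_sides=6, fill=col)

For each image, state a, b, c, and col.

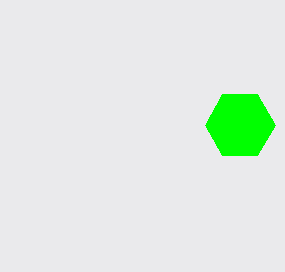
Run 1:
a = 240; b = 125; c = 35; col = 'lime'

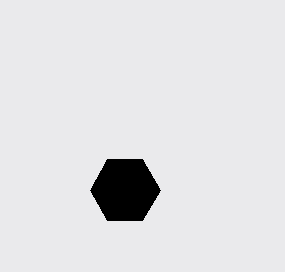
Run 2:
a = 125, b = 190, c = 35, col = 'black'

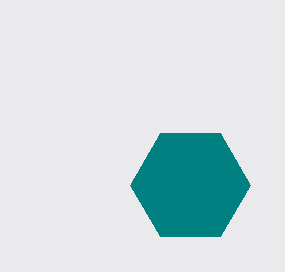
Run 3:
a = 190; b = 185; c = 60; col = 'teal'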